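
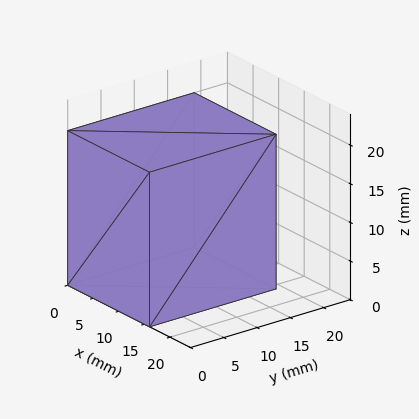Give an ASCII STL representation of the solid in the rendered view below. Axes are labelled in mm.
Reading the render: the shape is a rectangular box, roughly 16 × 19 mm footprint and 20 mm tall (dimensions read to the nearest mm from the axis ticks). For the STL, each face is triangulated and given an outward normal.

solid part
  facet normal 0.0000 0.0000 -1.0000
    outer loop
      vertex 16.0 19.0 0.0
      vertex 16.0 0.0 0.0
      vertex 0.0 0.0 0.0
    endloop
  endfacet
  facet normal 0.0000 0.0000 -1.0000
    outer loop
      vertex 0.0 19.0 0.0
      vertex 16.0 19.0 0.0
      vertex 0.0 0.0 0.0
    endloop
  endfacet
  facet normal 0.0000 0.0000 1.0000
    outer loop
      vertex 0.0 0.0 20.0
      vertex 16.0 0.0 20.0
      vertex 16.0 19.0 20.0
    endloop
  endfacet
  facet normal 0.0000 0.0000 1.0000
    outer loop
      vertex 0.0 0.0 20.0
      vertex 16.0 19.0 20.0
      vertex 0.0 19.0 20.0
    endloop
  endfacet
  facet normal 0.0000 -1.0000 0.0000
    outer loop
      vertex 0.0 0.0 0.0
      vertex 16.0 0.0 0.0
      vertex 16.0 0.0 20.0
    endloop
  endfacet
  facet normal 0.0000 -1.0000 0.0000
    outer loop
      vertex 0.0 0.0 0.0
      vertex 16.0 0.0 20.0
      vertex 0.0 0.0 20.0
    endloop
  endfacet
  facet normal 0.0000 1.0000 0.0000
    outer loop
      vertex 16.0 19.0 20.0
      vertex 16.0 19.0 0.0
      vertex 0.0 19.0 0.0
    endloop
  endfacet
  facet normal 0.0000 1.0000 0.0000
    outer loop
      vertex 0.0 19.0 20.0
      vertex 16.0 19.0 20.0
      vertex 0.0 19.0 0.0
    endloop
  endfacet
  facet normal -1.0000 0.0000 0.0000
    outer loop
      vertex 0.0 19.0 20.0
      vertex 0.0 19.0 0.0
      vertex 0.0 0.0 0.0
    endloop
  endfacet
  facet normal -1.0000 0.0000 0.0000
    outer loop
      vertex 0.0 0.0 20.0
      vertex 0.0 19.0 20.0
      vertex 0.0 0.0 0.0
    endloop
  endfacet
  facet normal 1.0000 0.0000 0.0000
    outer loop
      vertex 16.0 0.0 0.0
      vertex 16.0 19.0 0.0
      vertex 16.0 19.0 20.0
    endloop
  endfacet
  facet normal 1.0000 0.0000 0.0000
    outer loop
      vertex 16.0 0.0 0.0
      vertex 16.0 19.0 20.0
      vertex 16.0 0.0 20.0
    endloop
  endfacet
endsolid part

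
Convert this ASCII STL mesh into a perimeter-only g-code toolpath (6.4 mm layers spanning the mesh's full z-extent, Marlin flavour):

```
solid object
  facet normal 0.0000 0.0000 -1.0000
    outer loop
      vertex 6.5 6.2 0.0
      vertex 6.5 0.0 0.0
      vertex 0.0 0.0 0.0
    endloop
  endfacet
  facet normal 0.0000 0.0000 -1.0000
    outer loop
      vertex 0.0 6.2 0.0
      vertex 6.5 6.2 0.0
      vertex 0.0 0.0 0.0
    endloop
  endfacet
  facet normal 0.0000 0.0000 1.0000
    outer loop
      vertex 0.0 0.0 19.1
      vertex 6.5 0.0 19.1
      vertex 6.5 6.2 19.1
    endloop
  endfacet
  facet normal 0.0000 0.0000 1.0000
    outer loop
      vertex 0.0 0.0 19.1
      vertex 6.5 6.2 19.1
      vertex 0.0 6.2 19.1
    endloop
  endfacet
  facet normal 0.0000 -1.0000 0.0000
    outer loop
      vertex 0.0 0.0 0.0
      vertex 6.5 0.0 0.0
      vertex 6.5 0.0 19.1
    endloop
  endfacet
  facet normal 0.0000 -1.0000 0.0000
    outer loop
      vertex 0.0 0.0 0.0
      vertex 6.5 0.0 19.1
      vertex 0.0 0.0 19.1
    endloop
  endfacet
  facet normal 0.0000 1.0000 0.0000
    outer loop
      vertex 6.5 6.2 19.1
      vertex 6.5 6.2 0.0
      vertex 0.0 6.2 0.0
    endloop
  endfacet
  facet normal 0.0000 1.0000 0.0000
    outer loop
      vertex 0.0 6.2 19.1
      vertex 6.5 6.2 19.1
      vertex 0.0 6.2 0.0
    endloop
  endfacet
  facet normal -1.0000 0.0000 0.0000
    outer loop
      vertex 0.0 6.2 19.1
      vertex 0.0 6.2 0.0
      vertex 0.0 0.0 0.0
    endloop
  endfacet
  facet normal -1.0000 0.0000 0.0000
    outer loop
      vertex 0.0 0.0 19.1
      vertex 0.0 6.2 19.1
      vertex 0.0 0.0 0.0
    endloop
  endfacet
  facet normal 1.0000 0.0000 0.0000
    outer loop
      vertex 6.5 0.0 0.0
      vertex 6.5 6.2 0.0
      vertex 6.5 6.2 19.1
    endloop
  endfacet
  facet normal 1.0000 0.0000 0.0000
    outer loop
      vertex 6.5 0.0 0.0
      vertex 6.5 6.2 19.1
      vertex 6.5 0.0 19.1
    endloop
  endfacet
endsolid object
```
; perimeter-only toolpath
G21 ; units = mm
G90 ; absolute positioning
G28 ; home
; layer 1
G0 Z6.4
G0 X0.0 Y0.0
G1 X6.5 Y0.0
G1 X6.5 Y6.2
G1 X0.0 Y6.2
G1 X0.0 Y0.0
; layer 2
G0 Z12.7
G0 X0.0 Y0.0
G1 X6.5 Y0.0
G1 X6.5 Y6.2
G1 X0.0 Y6.2
G1 X0.0 Y0.0
; layer 3
G0 Z19.1
G0 X0.0 Y0.0
G1 X6.5 Y0.0
G1 X6.5 Y6.2
G1 X0.0 Y6.2
G1 X0.0 Y0.0
M2 ; end

The solid is a rectangular box, roughly 6.5 × 6.2 mm footprint and 19.1 mm tall. Slicing at Δz = 6.4 mm — 3 equal slices spanning the solid's height, so layer i sits at z = i·h/3 — gives 3 non-empty perimeters. Each is a 4-segment closed polygon; G0 lifts to the layer z and rapids to the start vertex, then G1 traces the edges.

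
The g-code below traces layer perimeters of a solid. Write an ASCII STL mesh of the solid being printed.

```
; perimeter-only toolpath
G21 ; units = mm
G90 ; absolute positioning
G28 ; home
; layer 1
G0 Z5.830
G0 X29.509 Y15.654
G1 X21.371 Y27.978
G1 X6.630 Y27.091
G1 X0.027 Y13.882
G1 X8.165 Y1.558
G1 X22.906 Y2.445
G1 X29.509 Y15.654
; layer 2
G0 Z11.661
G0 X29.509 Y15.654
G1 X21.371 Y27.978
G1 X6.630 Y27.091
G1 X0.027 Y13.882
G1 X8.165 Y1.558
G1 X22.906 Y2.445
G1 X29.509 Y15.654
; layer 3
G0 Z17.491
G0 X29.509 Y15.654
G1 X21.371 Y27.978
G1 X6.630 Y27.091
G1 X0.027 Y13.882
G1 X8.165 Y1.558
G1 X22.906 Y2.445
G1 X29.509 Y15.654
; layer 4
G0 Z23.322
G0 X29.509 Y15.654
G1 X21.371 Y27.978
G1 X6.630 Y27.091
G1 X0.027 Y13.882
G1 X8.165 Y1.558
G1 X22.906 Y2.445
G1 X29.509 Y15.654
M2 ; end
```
solid part
  facet normal 0.0000 0.0000 -1.0000
    outer loop
      vertex 6.630 27.091 0.000
      vertex 21.371 27.978 0.000
      vertex 29.509 15.654 0.000
    endloop
  endfacet
  facet normal 0.0000 0.0000 -1.0000
    outer loop
      vertex 0.027 13.882 0.000
      vertex 6.630 27.091 0.000
      vertex 29.509 15.654 0.000
    endloop
  endfacet
  facet normal 0.0000 0.0000 -1.0000
    outer loop
      vertex 8.165 1.558 0.000
      vertex 0.027 13.882 0.000
      vertex 29.509 15.654 0.000
    endloop
  endfacet
  facet normal 0.0000 0.0000 -1.0000
    outer loop
      vertex 22.906 2.445 0.000
      vertex 8.165 1.558 0.000
      vertex 29.509 15.654 0.000
    endloop
  endfacet
  facet normal 0.0000 0.0000 1.0000
    outer loop
      vertex 29.509 15.654 23.322
      vertex 21.371 27.978 23.322
      vertex 6.630 27.091 23.322
    endloop
  endfacet
  facet normal 0.0000 0.0000 1.0000
    outer loop
      vertex 29.509 15.654 23.322
      vertex 6.630 27.091 23.322
      vertex 0.027 13.882 23.322
    endloop
  endfacet
  facet normal 0.0000 0.0000 1.0000
    outer loop
      vertex 29.509 15.654 23.322
      vertex 0.027 13.882 23.322
      vertex 8.165 1.558 23.322
    endloop
  endfacet
  facet normal 0.0000 0.0000 1.0000
    outer loop
      vertex 29.509 15.654 23.322
      vertex 8.165 1.558 23.322
      vertex 22.906 2.445 23.322
    endloop
  endfacet
  facet normal 0.8345 0.5510 0.0000
    outer loop
      vertex 29.509 15.654 0.000
      vertex 21.371 27.978 0.000
      vertex 21.371 27.978 23.322
    endloop
  endfacet
  facet normal 0.8345 0.5510 0.0000
    outer loop
      vertex 29.509 15.654 0.000
      vertex 21.371 27.978 23.322
      vertex 29.509 15.654 23.322
    endloop
  endfacet
  facet normal -0.0601 0.9982 0.0000
    outer loop
      vertex 21.371 27.978 0.000
      vertex 6.630 27.091 0.000
      vertex 6.630 27.091 23.322
    endloop
  endfacet
  facet normal -0.0601 0.9982 0.0000
    outer loop
      vertex 21.371 27.978 0.000
      vertex 6.630 27.091 23.322
      vertex 21.371 27.978 23.322
    endloop
  endfacet
  facet normal -0.8945 0.4471 0.0000
    outer loop
      vertex 6.630 27.091 0.000
      vertex 0.027 13.882 0.000
      vertex 0.027 13.882 23.322
    endloop
  endfacet
  facet normal -0.8945 0.4471 0.0000
    outer loop
      vertex 6.630 27.091 0.000
      vertex 0.027 13.882 23.322
      vertex 6.630 27.091 23.322
    endloop
  endfacet
  facet normal -0.8345 -0.5510 0.0000
    outer loop
      vertex 0.027 13.882 0.000
      vertex 8.165 1.558 0.000
      vertex 8.165 1.558 23.322
    endloop
  endfacet
  facet normal -0.8345 -0.5510 0.0000
    outer loop
      vertex 0.027 13.882 0.000
      vertex 8.165 1.558 23.322
      vertex 0.027 13.882 23.322
    endloop
  endfacet
  facet normal 0.0601 -0.9982 0.0000
    outer loop
      vertex 8.165 1.558 0.000
      vertex 22.906 2.445 0.000
      vertex 22.906 2.445 23.322
    endloop
  endfacet
  facet normal 0.0601 -0.9982 0.0000
    outer loop
      vertex 8.165 1.558 0.000
      vertex 22.906 2.445 23.322
      vertex 8.165 1.558 23.322
    endloop
  endfacet
  facet normal 0.8945 -0.4471 0.0000
    outer loop
      vertex 22.906 2.445 0.000
      vertex 29.509 15.654 0.000
      vertex 29.509 15.654 23.322
    endloop
  endfacet
  facet normal 0.8945 -0.4471 0.0000
    outer loop
      vertex 22.906 2.445 0.000
      vertex 29.509 15.654 23.322
      vertex 22.906 2.445 23.322
    endloop
  endfacet
endsolid part

The G0 Z moves step by Δz≈5.830 mm. Every layer's G1 loop is the same polygon, so the solid is a straight extrusion of it from z=0 to z≈23.3. Closing with flat bottom and top caps and triangulating gives 20 facets — a regular 6-sided prism (a cylinder approximated with 6 flat sides), circumscribed radius ≈ 14.8 mm, height ≈ 23.3 mm.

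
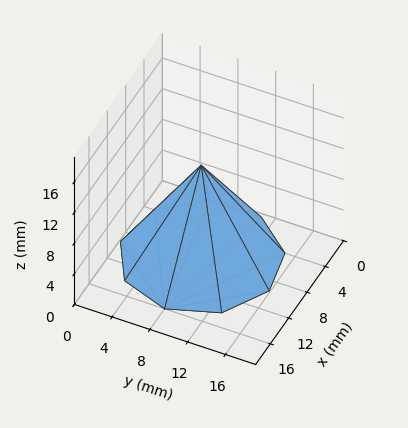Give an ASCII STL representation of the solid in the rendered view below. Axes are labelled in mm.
Reading the render: the shape is a regular 9-sided pyramid, base circumscribed radius ≈ 8 mm, apex at z ≈ 12 mm (dimensions read to the nearest mm from the axis ticks). For the STL, each face is triangulated and given an outward normal.

solid part
  facet normal 0.0000 0.0000 -1.0000
    outer loop
      vertex 9.389 15.878 0.000
      vertex 14.128 13.142 0.000
      vertex 16.000 8.000 0.000
    endloop
  endfacet
  facet normal 0.0000 0.0000 -1.0000
    outer loop
      vertex 4.000 14.928 0.000
      vertex 9.389 15.878 0.000
      vertex 16.000 8.000 0.000
    endloop
  endfacet
  facet normal 0.0000 0.0000 -1.0000
    outer loop
      vertex 0.482 10.736 0.000
      vertex 4.000 14.928 0.000
      vertex 16.000 8.000 0.000
    endloop
  endfacet
  facet normal 0.0000 0.0000 -1.0000
    outer loop
      vertex 0.482 5.264 0.000
      vertex 0.482 10.736 0.000
      vertex 16.000 8.000 0.000
    endloop
  endfacet
  facet normal 0.0000 0.0000 -1.0000
    outer loop
      vertex 4.000 1.072 0.000
      vertex 0.482 5.264 0.000
      vertex 16.000 8.000 0.000
    endloop
  endfacet
  facet normal 0.0000 0.0000 -1.0000
    outer loop
      vertex 9.389 0.122 0.000
      vertex 4.000 1.072 0.000
      vertex 16.000 8.000 0.000
    endloop
  endfacet
  facet normal 0.0000 0.0000 -1.0000
    outer loop
      vertex 14.128 2.858 0.000
      vertex 9.389 0.122 0.000
      vertex 16.000 8.000 0.000
    endloop
  endfacet
  facet normal 0.7963 0.2899 0.5309
    outer loop
      vertex 16.000 8.000 0.000
      vertex 14.128 13.142 0.000
      vertex 8.000 8.000 12.000
    endloop
  endfacet
  facet normal 0.4237 0.7339 0.5309
    outer loop
      vertex 14.128 13.142 0.000
      vertex 9.389 15.878 0.000
      vertex 8.000 8.000 12.000
    endloop
  endfacet
  facet normal -0.1471 0.8346 0.5309
    outer loop
      vertex 9.389 15.878 0.000
      vertex 4.000 14.928 0.000
      vertex 8.000 8.000 12.000
    endloop
  endfacet
  facet normal -0.6491 0.5448 0.5309
    outer loop
      vertex 4.000 14.928 0.000
      vertex 0.482 10.736 0.000
      vertex 8.000 8.000 12.000
    endloop
  endfacet
  facet normal -0.8474 0.0000 0.5309
    outer loop
      vertex 0.482 10.736 0.000
      vertex 0.482 5.264 0.000
      vertex 8.000 8.000 12.000
    endloop
  endfacet
  facet normal -0.6491 -0.5448 0.5309
    outer loop
      vertex 0.482 5.264 0.000
      vertex 4.000 1.072 0.000
      vertex 8.000 8.000 12.000
    endloop
  endfacet
  facet normal -0.1471 -0.8346 0.5309
    outer loop
      vertex 4.000 1.072 0.000
      vertex 9.389 0.122 0.000
      vertex 8.000 8.000 12.000
    endloop
  endfacet
  facet normal 0.4237 -0.7339 0.5309
    outer loop
      vertex 9.389 0.122 0.000
      vertex 14.128 2.858 0.000
      vertex 8.000 8.000 12.000
    endloop
  endfacet
  facet normal 0.7963 -0.2899 0.5309
    outer loop
      vertex 14.128 2.858 0.000
      vertex 16.000 8.000 0.000
      vertex 8.000 8.000 12.000
    endloop
  endfacet
endsolid part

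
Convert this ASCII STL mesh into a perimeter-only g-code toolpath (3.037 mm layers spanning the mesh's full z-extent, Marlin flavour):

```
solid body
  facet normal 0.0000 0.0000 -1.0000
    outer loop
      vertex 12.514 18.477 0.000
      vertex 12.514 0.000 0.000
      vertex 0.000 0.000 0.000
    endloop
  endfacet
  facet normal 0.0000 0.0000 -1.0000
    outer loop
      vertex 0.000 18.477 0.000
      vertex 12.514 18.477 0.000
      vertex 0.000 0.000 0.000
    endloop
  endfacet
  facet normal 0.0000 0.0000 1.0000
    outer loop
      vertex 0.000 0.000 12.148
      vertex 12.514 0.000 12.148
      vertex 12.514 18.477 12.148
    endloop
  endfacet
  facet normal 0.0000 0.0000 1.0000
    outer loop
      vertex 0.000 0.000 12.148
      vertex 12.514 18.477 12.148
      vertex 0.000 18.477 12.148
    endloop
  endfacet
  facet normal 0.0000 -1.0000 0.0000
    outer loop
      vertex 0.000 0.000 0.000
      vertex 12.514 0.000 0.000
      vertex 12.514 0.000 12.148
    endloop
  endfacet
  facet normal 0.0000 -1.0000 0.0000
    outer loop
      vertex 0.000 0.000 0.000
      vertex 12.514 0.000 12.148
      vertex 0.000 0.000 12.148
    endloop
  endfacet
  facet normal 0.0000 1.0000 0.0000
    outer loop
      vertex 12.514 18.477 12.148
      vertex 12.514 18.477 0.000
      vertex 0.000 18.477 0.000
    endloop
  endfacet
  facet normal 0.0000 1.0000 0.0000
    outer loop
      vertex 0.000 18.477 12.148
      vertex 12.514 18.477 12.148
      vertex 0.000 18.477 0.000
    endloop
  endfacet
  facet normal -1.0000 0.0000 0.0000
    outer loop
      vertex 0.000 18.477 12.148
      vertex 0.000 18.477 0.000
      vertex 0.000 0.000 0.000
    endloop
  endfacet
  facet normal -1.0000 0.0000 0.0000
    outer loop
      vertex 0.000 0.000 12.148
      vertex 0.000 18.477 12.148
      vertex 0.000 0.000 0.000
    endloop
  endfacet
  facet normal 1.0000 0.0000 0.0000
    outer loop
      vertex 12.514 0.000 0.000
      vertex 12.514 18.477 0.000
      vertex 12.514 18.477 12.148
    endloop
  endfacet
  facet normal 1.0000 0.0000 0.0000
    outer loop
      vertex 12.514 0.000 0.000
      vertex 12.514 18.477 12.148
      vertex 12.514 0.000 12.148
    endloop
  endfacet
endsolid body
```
; perimeter-only toolpath
G21 ; units = mm
G90 ; absolute positioning
G28 ; home
; layer 1
G0 Z3.037
G0 X0.000 Y0.000
G1 X12.514 Y0.000
G1 X12.514 Y18.477
G1 X0.000 Y18.477
G1 X0.000 Y0.000
; layer 2
G0 Z6.074
G0 X0.000 Y0.000
G1 X12.514 Y0.000
G1 X12.514 Y18.477
G1 X0.000 Y18.477
G1 X0.000 Y0.000
; layer 3
G0 Z9.111
G0 X0.000 Y0.000
G1 X12.514 Y0.000
G1 X12.514 Y18.477
G1 X0.000 Y18.477
G1 X0.000 Y0.000
; layer 4
G0 Z12.148
G0 X0.000 Y0.000
G1 X12.514 Y0.000
G1 X12.514 Y18.477
G1 X0.000 Y18.477
G1 X0.000 Y0.000
M2 ; end

The solid is a rectangular box, roughly 12.5 × 18.5 mm footprint and 12.1 mm tall. Slicing at Δz = 3.037 mm — 4 equal slices spanning the solid's height, so layer i sits at z = i·h/4 — gives 4 non-empty perimeters. Each is a 4-segment closed polygon; G0 lifts to the layer z and rapids to the start vertex, then G1 traces the edges.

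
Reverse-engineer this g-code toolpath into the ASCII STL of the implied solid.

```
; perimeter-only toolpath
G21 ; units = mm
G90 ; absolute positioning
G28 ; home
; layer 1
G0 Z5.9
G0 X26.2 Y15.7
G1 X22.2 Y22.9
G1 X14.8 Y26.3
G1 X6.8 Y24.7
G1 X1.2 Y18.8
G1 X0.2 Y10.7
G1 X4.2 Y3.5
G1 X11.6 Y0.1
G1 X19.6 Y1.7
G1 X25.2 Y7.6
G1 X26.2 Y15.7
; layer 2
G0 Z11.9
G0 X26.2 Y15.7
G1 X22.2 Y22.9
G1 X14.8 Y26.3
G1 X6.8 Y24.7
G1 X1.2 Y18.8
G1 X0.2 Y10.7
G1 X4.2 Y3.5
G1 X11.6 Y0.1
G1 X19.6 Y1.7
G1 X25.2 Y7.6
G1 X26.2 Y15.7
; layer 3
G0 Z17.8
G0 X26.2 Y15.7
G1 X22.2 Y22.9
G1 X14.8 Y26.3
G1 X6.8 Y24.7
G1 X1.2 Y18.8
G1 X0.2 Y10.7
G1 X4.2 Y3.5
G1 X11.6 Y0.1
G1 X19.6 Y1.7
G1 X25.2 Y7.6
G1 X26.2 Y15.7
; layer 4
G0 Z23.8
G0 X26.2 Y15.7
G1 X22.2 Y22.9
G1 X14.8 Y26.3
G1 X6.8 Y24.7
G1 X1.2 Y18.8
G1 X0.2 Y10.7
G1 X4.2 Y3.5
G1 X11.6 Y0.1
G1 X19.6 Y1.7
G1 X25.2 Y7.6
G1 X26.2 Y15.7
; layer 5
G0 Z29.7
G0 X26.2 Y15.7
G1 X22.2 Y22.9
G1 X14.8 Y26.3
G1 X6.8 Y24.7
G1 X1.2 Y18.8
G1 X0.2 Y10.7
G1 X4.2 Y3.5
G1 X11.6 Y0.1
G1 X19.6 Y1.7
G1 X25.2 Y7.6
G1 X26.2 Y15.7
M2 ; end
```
solid part
  facet normal 0.0000 0.0000 -1.0000
    outer loop
      vertex 14.8 26.3 0.0
      vertex 22.2 22.9 0.0
      vertex 26.2 15.7 0.0
    endloop
  endfacet
  facet normal 0.0000 0.0000 -1.0000
    outer loop
      vertex 6.8 24.7 0.0
      vertex 14.8 26.3 0.0
      vertex 26.2 15.7 0.0
    endloop
  endfacet
  facet normal 0.0000 0.0000 -1.0000
    outer loop
      vertex 1.2 18.8 0.0
      vertex 6.8 24.7 0.0
      vertex 26.2 15.7 0.0
    endloop
  endfacet
  facet normal 0.0000 0.0000 -1.0000
    outer loop
      vertex 0.2 10.7 0.0
      vertex 1.2 18.8 0.0
      vertex 26.2 15.7 0.0
    endloop
  endfacet
  facet normal 0.0000 0.0000 -1.0000
    outer loop
      vertex 4.2 3.5 0.0
      vertex 0.2 10.7 0.0
      vertex 26.2 15.7 0.0
    endloop
  endfacet
  facet normal 0.0000 0.0000 -1.0000
    outer loop
      vertex 11.6 0.1 0.0
      vertex 4.2 3.5 0.0
      vertex 26.2 15.7 0.0
    endloop
  endfacet
  facet normal 0.0000 0.0000 -1.0000
    outer loop
      vertex 19.6 1.7 0.0
      vertex 11.6 0.1 0.0
      vertex 26.2 15.7 0.0
    endloop
  endfacet
  facet normal 0.0000 0.0000 -1.0000
    outer loop
      vertex 25.2 7.6 0.0
      vertex 19.6 1.7 0.0
      vertex 26.2 15.7 0.0
    endloop
  endfacet
  facet normal 0.0000 0.0000 1.0000
    outer loop
      vertex 26.2 15.7 29.7
      vertex 22.2 22.9 29.7
      vertex 14.8 26.3 29.7
    endloop
  endfacet
  facet normal 0.0000 0.0000 1.0000
    outer loop
      vertex 26.2 15.7 29.7
      vertex 14.8 26.3 29.7
      vertex 6.8 24.7 29.7
    endloop
  endfacet
  facet normal 0.0000 0.0000 1.0000
    outer loop
      vertex 26.2 15.7 29.7
      vertex 6.8 24.7 29.7
      vertex 1.2 18.8 29.7
    endloop
  endfacet
  facet normal 0.0000 0.0000 1.0000
    outer loop
      vertex 26.2 15.7 29.7
      vertex 1.2 18.8 29.7
      vertex 0.2 10.7 29.7
    endloop
  endfacet
  facet normal 0.0000 0.0000 1.0000
    outer loop
      vertex 26.2 15.7 29.7
      vertex 0.2 10.7 29.7
      vertex 4.2 3.5 29.7
    endloop
  endfacet
  facet normal 0.0000 0.0000 1.0000
    outer loop
      vertex 26.2 15.7 29.7
      vertex 4.2 3.5 29.7
      vertex 11.6 0.1 29.7
    endloop
  endfacet
  facet normal 0.0000 0.0000 1.0000
    outer loop
      vertex 26.2 15.7 29.7
      vertex 11.6 0.1 29.7
      vertex 19.6 1.7 29.7
    endloop
  endfacet
  facet normal 0.0000 0.0000 1.0000
    outer loop
      vertex 26.2 15.7 29.7
      vertex 19.6 1.7 29.7
      vertex 25.2 7.6 29.7
    endloop
  endfacet
  facet normal 0.8742 0.4856 0.0000
    outer loop
      vertex 26.2 15.7 0.0
      vertex 22.2 22.9 0.0
      vertex 22.2 22.9 29.7
    endloop
  endfacet
  facet normal 0.8742 0.4856 0.0000
    outer loop
      vertex 26.2 15.7 0.0
      vertex 22.2 22.9 29.7
      vertex 26.2 15.7 29.7
    endloop
  endfacet
  facet normal 0.4175 0.9087 0.0000
    outer loop
      vertex 22.2 22.9 0.0
      vertex 14.8 26.3 0.0
      vertex 14.8 26.3 29.7
    endloop
  endfacet
  facet normal 0.4175 0.9087 0.0000
    outer loop
      vertex 22.2 22.9 0.0
      vertex 14.8 26.3 29.7
      vertex 22.2 22.9 29.7
    endloop
  endfacet
  facet normal -0.1961 0.9806 0.0000
    outer loop
      vertex 14.8 26.3 0.0
      vertex 6.8 24.7 0.0
      vertex 6.8 24.7 29.7
    endloop
  endfacet
  facet normal -0.1961 0.9806 0.0000
    outer loop
      vertex 14.8 26.3 0.0
      vertex 6.8 24.7 29.7
      vertex 14.8 26.3 29.7
    endloop
  endfacet
  facet normal -0.7253 0.6884 0.0000
    outer loop
      vertex 6.8 24.7 0.0
      vertex 1.2 18.8 0.0
      vertex 1.2 18.8 29.7
    endloop
  endfacet
  facet normal -0.7253 0.6884 0.0000
    outer loop
      vertex 6.8 24.7 0.0
      vertex 1.2 18.8 29.7
      vertex 6.8 24.7 29.7
    endloop
  endfacet
  facet normal -0.9925 0.1225 0.0000
    outer loop
      vertex 1.2 18.8 0.0
      vertex 0.2 10.7 0.0
      vertex 0.2 10.7 29.7
    endloop
  endfacet
  facet normal -0.9925 0.1225 0.0000
    outer loop
      vertex 1.2 18.8 0.0
      vertex 0.2 10.7 29.7
      vertex 1.2 18.8 29.7
    endloop
  endfacet
  facet normal -0.8742 -0.4856 0.0000
    outer loop
      vertex 0.2 10.7 0.0
      vertex 4.2 3.5 0.0
      vertex 4.2 3.5 29.7
    endloop
  endfacet
  facet normal -0.8742 -0.4856 0.0000
    outer loop
      vertex 0.2 10.7 0.0
      vertex 4.2 3.5 29.7
      vertex 0.2 10.7 29.7
    endloop
  endfacet
  facet normal -0.4175 -0.9087 0.0000
    outer loop
      vertex 4.2 3.5 0.0
      vertex 11.6 0.1 0.0
      vertex 11.6 0.1 29.7
    endloop
  endfacet
  facet normal -0.4175 -0.9087 0.0000
    outer loop
      vertex 4.2 3.5 0.0
      vertex 11.6 0.1 29.7
      vertex 4.2 3.5 29.7
    endloop
  endfacet
  facet normal 0.1961 -0.9806 0.0000
    outer loop
      vertex 11.6 0.1 0.0
      vertex 19.6 1.7 0.0
      vertex 19.6 1.7 29.7
    endloop
  endfacet
  facet normal 0.1961 -0.9806 0.0000
    outer loop
      vertex 11.6 0.1 0.0
      vertex 19.6 1.7 29.7
      vertex 11.6 0.1 29.7
    endloop
  endfacet
  facet normal 0.7253 -0.6884 0.0000
    outer loop
      vertex 19.6 1.7 0.0
      vertex 25.2 7.6 0.0
      vertex 25.2 7.6 29.7
    endloop
  endfacet
  facet normal 0.7253 -0.6884 0.0000
    outer loop
      vertex 19.6 1.7 0.0
      vertex 25.2 7.6 29.7
      vertex 19.6 1.7 29.7
    endloop
  endfacet
  facet normal 0.9925 -0.1225 0.0000
    outer loop
      vertex 25.2 7.6 0.0
      vertex 26.2 15.7 0.0
      vertex 26.2 15.7 29.7
    endloop
  endfacet
  facet normal 0.9925 -0.1225 0.0000
    outer loop
      vertex 25.2 7.6 0.0
      vertex 26.2 15.7 29.7
      vertex 25.2 7.6 29.7
    endloop
  endfacet
endsolid part

The G0 Z moves step by Δz≈5.9 mm. Every layer's G1 loop is the same polygon, so the solid is a straight extrusion of it from z=0 to z≈29.7. Closing with flat bottom and top caps and triangulating gives 36 facets — a regular 10-sided prism (a cylinder approximated with 10 flat sides), circumscribed radius ≈ 13.2 mm, height ≈ 29.7 mm.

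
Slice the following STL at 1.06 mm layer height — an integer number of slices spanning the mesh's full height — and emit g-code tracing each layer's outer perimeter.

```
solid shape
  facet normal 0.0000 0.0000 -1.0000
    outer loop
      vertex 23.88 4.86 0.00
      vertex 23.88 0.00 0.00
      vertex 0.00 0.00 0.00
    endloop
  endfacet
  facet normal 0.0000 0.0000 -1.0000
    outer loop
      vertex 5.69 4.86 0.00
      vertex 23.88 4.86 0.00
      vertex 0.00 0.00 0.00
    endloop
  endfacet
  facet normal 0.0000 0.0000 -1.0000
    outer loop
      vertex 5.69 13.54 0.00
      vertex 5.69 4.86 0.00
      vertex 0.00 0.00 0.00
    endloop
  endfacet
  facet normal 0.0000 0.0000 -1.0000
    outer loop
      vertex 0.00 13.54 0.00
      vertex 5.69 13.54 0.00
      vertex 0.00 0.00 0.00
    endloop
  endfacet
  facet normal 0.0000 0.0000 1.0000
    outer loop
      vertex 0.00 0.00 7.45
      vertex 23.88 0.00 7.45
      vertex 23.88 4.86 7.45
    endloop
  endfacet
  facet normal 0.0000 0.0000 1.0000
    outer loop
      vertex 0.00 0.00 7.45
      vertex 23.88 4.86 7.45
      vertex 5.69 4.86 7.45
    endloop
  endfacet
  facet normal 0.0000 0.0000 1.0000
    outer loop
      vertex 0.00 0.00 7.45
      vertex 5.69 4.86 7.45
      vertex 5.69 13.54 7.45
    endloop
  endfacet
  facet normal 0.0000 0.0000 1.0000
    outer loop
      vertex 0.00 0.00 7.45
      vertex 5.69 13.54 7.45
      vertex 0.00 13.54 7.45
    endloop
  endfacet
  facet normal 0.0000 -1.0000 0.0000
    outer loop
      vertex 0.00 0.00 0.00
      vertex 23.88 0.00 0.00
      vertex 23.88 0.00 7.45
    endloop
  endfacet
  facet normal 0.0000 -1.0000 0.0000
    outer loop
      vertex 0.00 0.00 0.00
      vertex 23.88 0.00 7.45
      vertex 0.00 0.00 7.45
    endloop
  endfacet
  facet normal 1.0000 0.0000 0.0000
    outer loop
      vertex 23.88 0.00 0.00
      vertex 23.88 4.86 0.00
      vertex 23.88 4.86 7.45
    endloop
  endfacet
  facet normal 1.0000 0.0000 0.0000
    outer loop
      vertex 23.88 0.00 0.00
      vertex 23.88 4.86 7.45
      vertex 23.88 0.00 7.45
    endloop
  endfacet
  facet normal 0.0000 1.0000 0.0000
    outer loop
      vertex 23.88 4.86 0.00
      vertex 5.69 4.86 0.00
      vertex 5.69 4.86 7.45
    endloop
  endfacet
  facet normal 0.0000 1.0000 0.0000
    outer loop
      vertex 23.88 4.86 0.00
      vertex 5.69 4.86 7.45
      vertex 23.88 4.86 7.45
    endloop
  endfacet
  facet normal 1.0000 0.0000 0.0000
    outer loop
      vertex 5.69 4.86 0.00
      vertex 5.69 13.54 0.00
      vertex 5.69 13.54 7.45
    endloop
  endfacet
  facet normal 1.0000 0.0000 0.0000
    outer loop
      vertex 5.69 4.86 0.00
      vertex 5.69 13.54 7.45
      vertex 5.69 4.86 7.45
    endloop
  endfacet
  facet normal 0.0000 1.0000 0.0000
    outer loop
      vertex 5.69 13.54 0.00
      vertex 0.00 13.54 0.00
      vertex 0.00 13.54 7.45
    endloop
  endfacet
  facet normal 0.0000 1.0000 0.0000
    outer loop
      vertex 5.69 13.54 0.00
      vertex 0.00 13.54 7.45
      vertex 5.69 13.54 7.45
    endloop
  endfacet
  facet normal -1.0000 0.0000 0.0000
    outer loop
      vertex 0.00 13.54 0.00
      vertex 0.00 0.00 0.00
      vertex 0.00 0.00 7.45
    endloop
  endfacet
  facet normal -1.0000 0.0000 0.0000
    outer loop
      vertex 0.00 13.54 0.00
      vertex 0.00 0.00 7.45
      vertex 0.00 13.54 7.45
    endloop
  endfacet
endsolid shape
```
; perimeter-only toolpath
G21 ; units = mm
G90 ; absolute positioning
G28 ; home
; layer 1
G0 Z1.06
G0 X0.00 Y0.00
G1 X23.88 Y0.00
G1 X23.88 Y4.86
G1 X5.69 Y4.86
G1 X5.69 Y13.54
G1 X0.00 Y13.54
G1 X0.00 Y0.00
; layer 2
G0 Z2.13
G0 X0.00 Y0.00
G1 X23.88 Y0.00
G1 X23.88 Y4.86
G1 X5.69 Y4.86
G1 X5.69 Y13.54
G1 X0.00 Y13.54
G1 X0.00 Y0.00
; layer 3
G0 Z3.19
G0 X0.00 Y0.00
G1 X23.88 Y0.00
G1 X23.88 Y4.86
G1 X5.69 Y4.86
G1 X5.69 Y13.54
G1 X0.00 Y13.54
G1 X0.00 Y0.00
; layer 4
G0 Z4.26
G0 X0.00 Y0.00
G1 X23.88 Y0.00
G1 X23.88 Y4.86
G1 X5.69 Y4.86
G1 X5.69 Y13.54
G1 X0.00 Y13.54
G1 X0.00 Y0.00
; layer 5
G0 Z5.32
G0 X0.00 Y0.00
G1 X23.88 Y0.00
G1 X23.88 Y4.86
G1 X5.69 Y4.86
G1 X5.69 Y13.54
G1 X0.00 Y13.54
G1 X0.00 Y0.00
; layer 6
G0 Z6.39
G0 X0.00 Y0.00
G1 X23.88 Y0.00
G1 X23.88 Y4.86
G1 X5.69 Y4.86
G1 X5.69 Y13.54
G1 X0.00 Y13.54
G1 X0.00 Y0.00
; layer 7
G0 Z7.45
G0 X0.00 Y0.00
G1 X23.88 Y0.00
G1 X23.88 Y4.86
G1 X5.69 Y4.86
G1 X5.69 Y13.54
G1 X0.00 Y13.54
G1 X0.00 Y0.00
M2 ; end

The solid is an L-shaped prism: outer 23.9 × 13.5 mm, arm thicknesses ≈ 4.86 mm (horizontal) and 5.69 mm (vertical), extruded 7.45 mm in z. Slicing at Δz = 1.06 mm — 7 equal slices spanning the solid's height, so layer i sits at z = i·h/7 — gives 7 non-empty perimeters. Each is a 6-segment closed polygon; G0 lifts to the layer z and rapids to the start vertex, then G1 traces the edges.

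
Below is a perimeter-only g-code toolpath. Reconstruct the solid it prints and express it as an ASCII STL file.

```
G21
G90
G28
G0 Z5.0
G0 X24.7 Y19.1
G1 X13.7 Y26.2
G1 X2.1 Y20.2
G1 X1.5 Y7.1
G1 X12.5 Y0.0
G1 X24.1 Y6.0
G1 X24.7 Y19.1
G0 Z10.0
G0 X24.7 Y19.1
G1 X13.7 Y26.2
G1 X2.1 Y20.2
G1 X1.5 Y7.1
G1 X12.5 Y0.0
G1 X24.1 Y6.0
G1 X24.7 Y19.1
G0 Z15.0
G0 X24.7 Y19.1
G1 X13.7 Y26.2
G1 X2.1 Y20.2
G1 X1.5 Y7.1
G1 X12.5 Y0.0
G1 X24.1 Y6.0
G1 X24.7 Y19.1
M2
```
solid part
  facet normal 0.0000 0.0000 -1.0000
    outer loop
      vertex 2.1 20.2 0.0
      vertex 13.7 26.2 0.0
      vertex 24.7 19.1 0.0
    endloop
  endfacet
  facet normal 0.0000 0.0000 -1.0000
    outer loop
      vertex 1.5 7.1 0.0
      vertex 2.1 20.2 0.0
      vertex 24.7 19.1 0.0
    endloop
  endfacet
  facet normal 0.0000 0.0000 -1.0000
    outer loop
      vertex 12.5 0.0 0.0
      vertex 1.5 7.1 0.0
      vertex 24.7 19.1 0.0
    endloop
  endfacet
  facet normal 0.0000 0.0000 -1.0000
    outer loop
      vertex 24.1 6.0 0.0
      vertex 12.5 0.0 0.0
      vertex 24.7 19.1 0.0
    endloop
  endfacet
  facet normal 0.0000 0.0000 1.0000
    outer loop
      vertex 24.7 19.1 15.0
      vertex 13.7 26.2 15.0
      vertex 2.1 20.2 15.0
    endloop
  endfacet
  facet normal 0.0000 0.0000 1.0000
    outer loop
      vertex 24.7 19.1 15.0
      vertex 2.1 20.2 15.0
      vertex 1.5 7.1 15.0
    endloop
  endfacet
  facet normal 0.0000 0.0000 1.0000
    outer loop
      vertex 24.7 19.1 15.0
      vertex 1.5 7.1 15.0
      vertex 12.5 0.0 15.0
    endloop
  endfacet
  facet normal 0.0000 0.0000 1.0000
    outer loop
      vertex 24.7 19.1 15.0
      vertex 12.5 0.0 15.0
      vertex 24.1 6.0 15.0
    endloop
  endfacet
  facet normal 0.5423 0.8402 0.0000
    outer loop
      vertex 24.7 19.1 0.0
      vertex 13.7 26.2 0.0
      vertex 13.7 26.2 15.0
    endloop
  endfacet
  facet normal 0.5423 0.8402 0.0000
    outer loop
      vertex 24.7 19.1 0.0
      vertex 13.7 26.2 15.0
      vertex 24.7 19.1 15.0
    endloop
  endfacet
  facet normal -0.4594 0.8882 0.0000
    outer loop
      vertex 13.7 26.2 0.0
      vertex 2.1 20.2 0.0
      vertex 2.1 20.2 15.0
    endloop
  endfacet
  facet normal -0.4594 0.8882 0.0000
    outer loop
      vertex 13.7 26.2 0.0
      vertex 2.1 20.2 15.0
      vertex 13.7 26.2 15.0
    endloop
  endfacet
  facet normal -0.9990 0.0458 0.0000
    outer loop
      vertex 2.1 20.2 0.0
      vertex 1.5 7.1 0.0
      vertex 1.5 7.1 15.0
    endloop
  endfacet
  facet normal -0.9990 0.0458 0.0000
    outer loop
      vertex 2.1 20.2 0.0
      vertex 1.5 7.1 15.0
      vertex 2.1 20.2 15.0
    endloop
  endfacet
  facet normal -0.5423 -0.8402 0.0000
    outer loop
      vertex 1.5 7.1 0.0
      vertex 12.5 0.0 0.0
      vertex 12.5 0.0 15.0
    endloop
  endfacet
  facet normal -0.5423 -0.8402 0.0000
    outer loop
      vertex 1.5 7.1 0.0
      vertex 12.5 0.0 15.0
      vertex 1.5 7.1 15.0
    endloop
  endfacet
  facet normal 0.4594 -0.8882 0.0000
    outer loop
      vertex 12.5 0.0 0.0
      vertex 24.1 6.0 0.0
      vertex 24.1 6.0 15.0
    endloop
  endfacet
  facet normal 0.4594 -0.8882 0.0000
    outer loop
      vertex 12.5 0.0 0.0
      vertex 24.1 6.0 15.0
      vertex 12.5 0.0 15.0
    endloop
  endfacet
  facet normal 0.9990 -0.0458 0.0000
    outer loop
      vertex 24.1 6.0 0.0
      vertex 24.7 19.1 0.0
      vertex 24.7 19.1 15.0
    endloop
  endfacet
  facet normal 0.9990 -0.0458 0.0000
    outer loop
      vertex 24.1 6.0 0.0
      vertex 24.7 19.1 15.0
      vertex 24.1 6.0 15.0
    endloop
  endfacet
endsolid part

The G0 Z moves step by Δz≈5.0 mm. Every layer's G1 loop is the same polygon, so the solid is a straight extrusion of it from z=0 to z≈15. Closing with flat bottom and top caps and triangulating gives 20 facets — a regular 6-sided prism (a cylinder approximated with 6 flat sides), circumscribed radius ≈ 13.1 mm, height ≈ 15 mm.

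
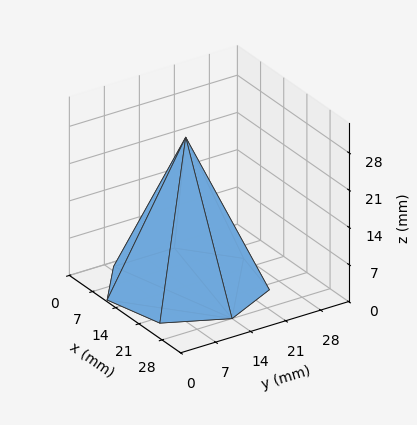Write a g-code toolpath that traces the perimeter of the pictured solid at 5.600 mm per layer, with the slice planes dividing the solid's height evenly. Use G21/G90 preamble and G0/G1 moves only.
Reading the render: the shape is a regular 7-sided pyramid, base circumscribed radius ≈ 14 mm, apex at z ≈ 28 mm (dimensions read to the nearest mm from the axis ticks). For the g-code, the solid's height is divided into equal slices at the stated Δz and each level perimeter traced with G1 moves after a G0 lift.

; perimeter-only toolpath
G21 ; units = mm
G90 ; absolute positioning
G28 ; home
; layer 1
G0 Z5.600
G0 X25.200 Y14.000
G1 X20.983 Y22.757
G1 X11.508 Y24.919
G1 X3.909 Y18.859
G1 X3.909 Y9.141
G1 X11.508 Y3.081
G1 X20.983 Y5.243
G1 X25.200 Y14.000
; layer 2
G0 Z11.200
G0 X22.400 Y14.000
G1 X19.237 Y20.568
G1 X12.131 Y22.189
G1 X6.432 Y17.644
G1 X6.432 Y10.356
G1 X12.131 Y5.811
G1 X19.237 Y7.432
G1 X22.400 Y14.000
; layer 3
G0 Z16.800
G0 X19.600 Y14.000
G1 X17.492 Y18.378
G1 X12.754 Y19.460
G1 X8.954 Y16.430
G1 X8.954 Y11.570
G1 X12.754 Y8.540
G1 X17.492 Y9.622
G1 X19.600 Y14.000
; layer 4
G0 Z22.400
G0 X16.800 Y14.000
G1 X15.746 Y16.189
G1 X13.377 Y16.730
G1 X11.477 Y15.215
G1 X11.477 Y12.785
G1 X13.377 Y11.270
G1 X15.746 Y11.811
G1 X16.800 Y14.000
M2 ; end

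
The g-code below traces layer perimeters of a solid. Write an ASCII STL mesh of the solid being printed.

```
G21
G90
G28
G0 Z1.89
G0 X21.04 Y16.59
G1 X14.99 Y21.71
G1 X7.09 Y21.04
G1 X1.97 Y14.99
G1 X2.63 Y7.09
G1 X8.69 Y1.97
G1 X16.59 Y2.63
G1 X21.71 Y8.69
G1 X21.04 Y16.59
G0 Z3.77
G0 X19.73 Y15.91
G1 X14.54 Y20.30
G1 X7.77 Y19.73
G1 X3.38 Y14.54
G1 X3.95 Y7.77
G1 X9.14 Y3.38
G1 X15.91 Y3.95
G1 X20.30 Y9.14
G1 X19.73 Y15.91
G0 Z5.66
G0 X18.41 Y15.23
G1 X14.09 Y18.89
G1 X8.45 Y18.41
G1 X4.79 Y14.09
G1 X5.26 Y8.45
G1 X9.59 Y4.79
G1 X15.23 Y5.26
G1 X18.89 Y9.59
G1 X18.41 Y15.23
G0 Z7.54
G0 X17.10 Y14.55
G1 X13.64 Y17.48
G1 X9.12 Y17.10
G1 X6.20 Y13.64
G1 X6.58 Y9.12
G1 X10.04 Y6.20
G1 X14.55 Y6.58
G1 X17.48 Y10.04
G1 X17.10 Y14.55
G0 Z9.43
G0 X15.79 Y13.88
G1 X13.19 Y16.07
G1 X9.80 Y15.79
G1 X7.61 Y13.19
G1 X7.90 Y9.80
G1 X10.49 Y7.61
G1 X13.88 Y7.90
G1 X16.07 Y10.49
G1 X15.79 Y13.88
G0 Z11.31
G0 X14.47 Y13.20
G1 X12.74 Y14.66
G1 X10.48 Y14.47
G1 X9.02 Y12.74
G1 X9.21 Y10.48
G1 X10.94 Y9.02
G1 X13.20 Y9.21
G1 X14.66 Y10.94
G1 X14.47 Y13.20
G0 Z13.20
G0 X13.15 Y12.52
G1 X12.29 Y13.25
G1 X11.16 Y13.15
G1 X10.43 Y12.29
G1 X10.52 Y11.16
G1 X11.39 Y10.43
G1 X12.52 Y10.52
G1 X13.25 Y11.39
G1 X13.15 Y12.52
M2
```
solid part
  facet normal 0.0000 0.0000 -1.0000
    outer loop
      vertex 6.41 22.36 0.00
      vertex 15.44 23.12 0.00
      vertex 22.36 17.27 0.00
    endloop
  endfacet
  facet normal 0.0000 0.0000 -1.0000
    outer loop
      vertex 0.56 15.44 0.00
      vertex 6.41 22.36 0.00
      vertex 22.36 17.27 0.00
    endloop
  endfacet
  facet normal 0.0000 0.0000 -1.0000
    outer loop
      vertex 1.32 6.41 0.00
      vertex 0.56 15.44 0.00
      vertex 22.36 17.27 0.00
    endloop
  endfacet
  facet normal 0.0000 0.0000 -1.0000
    outer loop
      vertex 8.24 0.56 0.00
      vertex 1.32 6.41 0.00
      vertex 22.36 17.27 0.00
    endloop
  endfacet
  facet normal 0.0000 0.0000 -1.0000
    outer loop
      vertex 17.27 1.32 0.00
      vertex 8.24 0.56 0.00
      vertex 22.36 17.27 0.00
    endloop
  endfacet
  facet normal 0.0000 0.0000 -1.0000
    outer loop
      vertex 23.12 8.24 0.00
      vertex 17.27 1.32 0.00
      vertex 22.36 17.27 0.00
    endloop
  endfacet
  facet normal 0.5226 0.6182 0.5872
    outer loop
      vertex 22.36 17.27 0.00
      vertex 15.44 23.12 0.00
      vertex 11.84 11.84 15.08
    endloop
  endfacet
  facet normal -0.0679 0.8066 0.5872
    outer loop
      vertex 15.44 23.12 0.00
      vertex 6.41 22.36 0.00
      vertex 11.84 11.84 15.08
    endloop
  endfacet
  facet normal -0.6182 0.5226 0.5872
    outer loop
      vertex 6.41 22.36 0.00
      vertex 0.56 15.44 0.00
      vertex 11.84 11.84 15.08
    endloop
  endfacet
  facet normal -0.8066 -0.0679 0.5872
    outer loop
      vertex 0.56 15.44 0.00
      vertex 1.32 6.41 0.00
      vertex 11.84 11.84 15.08
    endloop
  endfacet
  facet normal -0.5226 -0.6182 0.5872
    outer loop
      vertex 1.32 6.41 0.00
      vertex 8.24 0.56 0.00
      vertex 11.84 11.84 15.08
    endloop
  endfacet
  facet normal 0.0679 -0.8066 0.5872
    outer loop
      vertex 8.24 0.56 0.00
      vertex 17.27 1.32 0.00
      vertex 11.84 11.84 15.08
    endloop
  endfacet
  facet normal 0.6182 -0.5226 0.5872
    outer loop
      vertex 17.27 1.32 0.00
      vertex 23.12 8.24 0.00
      vertex 11.84 11.84 15.08
    endloop
  endfacet
  facet normal 0.8066 0.0679 0.5872
    outer loop
      vertex 23.12 8.24 0.00
      vertex 22.36 17.27 0.00
      vertex 11.84 11.84 15.08
    endloop
  endfacet
endsolid part

The G0 Z moves step by Δz≈1.89 mm. The G1 loops shrink linearly with z, so the solid tapers from its base footprint up to z≈15.1. Closing with a flat bottom cap and the tapered top and triangulating gives 14 facets — a regular 8-sided pyramid, base circumscribed radius ≈ 11.8 mm, apex at z ≈ 15.1 mm.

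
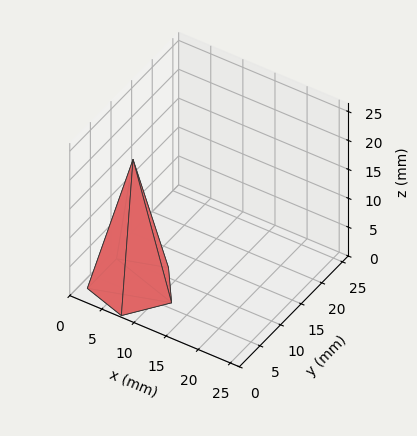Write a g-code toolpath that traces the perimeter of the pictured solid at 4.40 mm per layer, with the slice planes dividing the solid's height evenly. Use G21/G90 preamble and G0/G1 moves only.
Reading the render: the shape is a regular 5-sided pyramid, base circumscribed radius ≈ 6 mm, apex at z ≈ 22 mm (dimensions read to the nearest mm from the axis ticks). For the g-code, the solid's height is divided into equal slices at the stated Δz and each level perimeter traced with G1 moves after a G0 lift.

; perimeter-only toolpath
G21 ; units = mm
G90 ; absolute positioning
G28 ; home
; layer 1
G0 Z4.40
G0 X10.80 Y6.00
G1 X7.48 Y10.57
G1 X2.12 Y8.82
G1 X2.12 Y3.18
G1 X7.48 Y1.43
G1 X10.80 Y6.00
; layer 2
G0 Z8.80
G0 X9.60 Y6.00
G1 X7.11 Y9.43
G1 X3.09 Y8.12
G1 X3.09 Y3.88
G1 X7.11 Y2.57
G1 X9.60 Y6.00
; layer 3
G0 Z13.20
G0 X8.40 Y6.00
G1 X6.74 Y8.28
G1 X4.06 Y7.41
G1 X4.06 Y4.59
G1 X6.74 Y3.72
G1 X8.40 Y6.00
; layer 4
G0 Z17.60
G0 X7.20 Y6.00
G1 X6.37 Y7.14
G1 X5.03 Y6.71
G1 X5.03 Y5.29
G1 X6.37 Y4.86
G1 X7.20 Y6.00
M2 ; end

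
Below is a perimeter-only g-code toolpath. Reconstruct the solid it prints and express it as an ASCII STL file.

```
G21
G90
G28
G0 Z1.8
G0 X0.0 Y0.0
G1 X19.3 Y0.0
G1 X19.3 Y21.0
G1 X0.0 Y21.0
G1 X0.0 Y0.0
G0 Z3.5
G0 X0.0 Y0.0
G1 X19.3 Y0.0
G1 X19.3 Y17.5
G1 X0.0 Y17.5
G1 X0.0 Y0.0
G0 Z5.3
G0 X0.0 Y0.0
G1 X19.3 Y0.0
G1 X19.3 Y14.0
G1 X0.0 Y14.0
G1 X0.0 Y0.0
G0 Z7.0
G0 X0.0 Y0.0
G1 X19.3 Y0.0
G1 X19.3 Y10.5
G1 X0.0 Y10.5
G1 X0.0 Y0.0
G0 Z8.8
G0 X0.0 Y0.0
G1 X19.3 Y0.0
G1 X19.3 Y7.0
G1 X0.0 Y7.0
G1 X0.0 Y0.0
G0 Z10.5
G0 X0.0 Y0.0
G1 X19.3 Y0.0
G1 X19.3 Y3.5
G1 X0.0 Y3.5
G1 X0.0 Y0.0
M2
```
solid part
  facet normal 0.0000 0.0000 -1.0000
    outer loop
      vertex 19.3 24.5 0.0
      vertex 19.3 0.0 0.0
      vertex 0.0 0.0 0.0
    endloop
  endfacet
  facet normal 0.0000 0.0000 -1.0000
    outer loop
      vertex 0.0 24.5 0.0
      vertex 19.3 24.5 0.0
      vertex 0.0 0.0 0.0
    endloop
  endfacet
  facet normal 0.0000 -1.0000 0.0000
    outer loop
      vertex 0.0 0.0 0.0
      vertex 19.3 0.0 0.0
      vertex 19.3 0.0 12.3
    endloop
  endfacet
  facet normal 0.0000 -1.0000 0.0000
    outer loop
      vertex 0.0 0.0 0.0
      vertex 19.3 0.0 12.3
      vertex 0.0 0.0 12.3
    endloop
  endfacet
  facet normal 0.0000 0.4487 0.8937
    outer loop
      vertex 0.0 0.0 12.3
      vertex 19.3 0.0 12.3
      vertex 19.3 24.5 0.0
    endloop
  endfacet
  facet normal 0.0000 0.4487 0.8937
    outer loop
      vertex 0.0 0.0 12.3
      vertex 19.3 24.5 0.0
      vertex 0.0 24.5 0.0
    endloop
  endfacet
  facet normal -1.0000 0.0000 0.0000
    outer loop
      vertex 0.0 0.0 12.3
      vertex 0.0 24.5 0.0
      vertex 0.0 0.0 0.0
    endloop
  endfacet
  facet normal 1.0000 0.0000 0.0000
    outer loop
      vertex 19.3 0.0 0.0
      vertex 19.3 24.5 0.0
      vertex 19.3 0.0 12.3
    endloop
  endfacet
endsolid part

The G0 Z moves step by Δz≈1.8 mm. The G1 loops shrink linearly with z, so the solid tapers from its base footprint up to z≈12.3. Closing with a flat bottom cap and the tapered top and triangulating gives 8 facets — a wedge (ramp): 19.3 × 24.5 mm base, rising to 12.3 mm along the y=0 edge and sloping linearly to z=0 at y=24.5.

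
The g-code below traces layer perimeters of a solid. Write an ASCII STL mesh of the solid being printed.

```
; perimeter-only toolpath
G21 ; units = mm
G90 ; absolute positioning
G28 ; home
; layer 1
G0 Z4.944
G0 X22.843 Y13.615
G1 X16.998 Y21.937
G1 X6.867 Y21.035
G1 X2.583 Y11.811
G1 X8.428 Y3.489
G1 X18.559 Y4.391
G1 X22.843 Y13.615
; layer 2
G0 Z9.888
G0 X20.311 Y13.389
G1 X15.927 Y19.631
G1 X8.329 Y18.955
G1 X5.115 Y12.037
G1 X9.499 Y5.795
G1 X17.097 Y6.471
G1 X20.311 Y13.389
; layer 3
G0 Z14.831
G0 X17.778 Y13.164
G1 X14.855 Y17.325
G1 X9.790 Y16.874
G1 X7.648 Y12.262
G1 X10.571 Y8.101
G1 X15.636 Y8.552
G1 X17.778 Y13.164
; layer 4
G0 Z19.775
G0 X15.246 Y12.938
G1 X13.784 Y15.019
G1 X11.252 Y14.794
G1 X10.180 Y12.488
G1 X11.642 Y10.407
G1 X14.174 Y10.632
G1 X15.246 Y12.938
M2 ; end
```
solid part
  facet normal 0.0000 0.0000 -1.0000
    outer loop
      vertex 5.406 23.116 0.000
      vertex 18.069 24.243 0.000
      vertex 25.376 13.840 0.000
    endloop
  endfacet
  facet normal 0.0000 0.0000 -1.0000
    outer loop
      vertex 0.050 11.586 0.000
      vertex 5.406 23.116 0.000
      vertex 25.376 13.840 0.000
    endloop
  endfacet
  facet normal 0.0000 0.0000 -1.0000
    outer loop
      vertex 7.357 1.183 0.000
      vertex 0.050 11.586 0.000
      vertex 25.376 13.840 0.000
    endloop
  endfacet
  facet normal 0.0000 0.0000 -1.0000
    outer loop
      vertex 20.020 2.310 0.000
      vertex 7.357 1.183 0.000
      vertex 25.376 13.840 0.000
    endloop
  endfacet
  facet normal 0.7475 0.5250 0.4069
    outer loop
      vertex 25.376 13.840 0.000
      vertex 18.069 24.243 0.000
      vertex 12.713 12.713 24.719
    endloop
  endfacet
  facet normal -0.0810 0.9099 0.4069
    outer loop
      vertex 18.069 24.243 0.000
      vertex 5.406 23.116 0.000
      vertex 12.713 12.713 24.719
    endloop
  endfacet
  facet normal -0.8285 0.3848 0.4069
    outer loop
      vertex 5.406 23.116 0.000
      vertex 0.050 11.586 0.000
      vertex 12.713 12.713 24.719
    endloop
  endfacet
  facet normal -0.7475 -0.5250 0.4069
    outer loop
      vertex 0.050 11.586 0.000
      vertex 7.357 1.183 0.000
      vertex 12.713 12.713 24.719
    endloop
  endfacet
  facet normal 0.0810 -0.9099 0.4069
    outer loop
      vertex 7.357 1.183 0.000
      vertex 20.020 2.310 0.000
      vertex 12.713 12.713 24.719
    endloop
  endfacet
  facet normal 0.8285 -0.3848 0.4069
    outer loop
      vertex 20.020 2.310 0.000
      vertex 25.376 13.840 0.000
      vertex 12.713 12.713 24.719
    endloop
  endfacet
endsolid part

The G0 Z moves step by Δz≈4.944 mm. The G1 loops shrink linearly with z, so the solid tapers from its base footprint up to z≈24.7. Closing with a flat bottom cap and the tapered top and triangulating gives 10 facets — a regular 6-sided pyramid, base circumscribed radius ≈ 12.7 mm, apex at z ≈ 24.7 mm.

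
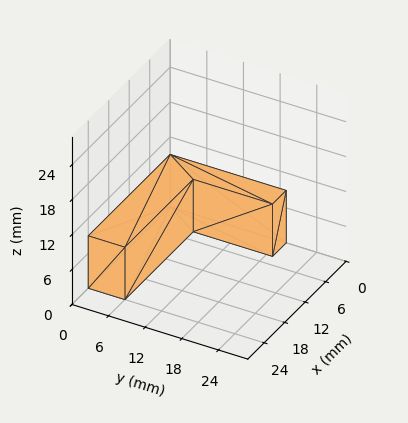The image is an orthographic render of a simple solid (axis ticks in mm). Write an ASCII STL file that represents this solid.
Reading the render: the shape is an L-shaped prism: outer 24 × 19 mm, arm thicknesses ≈ 6 mm (horizontal) and 4 mm (vertical), extruded 9 mm in z (dimensions read to the nearest mm from the axis ticks). For the STL, each face is triangulated and given an outward normal.

solid part
  facet normal 0.0000 0.0000 -1.0000
    outer loop
      vertex 24.000 6.000 0.000
      vertex 24.000 0.000 0.000
      vertex 0.000 0.000 0.000
    endloop
  endfacet
  facet normal 0.0000 0.0000 -1.0000
    outer loop
      vertex 4.000 6.000 0.000
      vertex 24.000 6.000 0.000
      vertex 0.000 0.000 0.000
    endloop
  endfacet
  facet normal 0.0000 0.0000 -1.0000
    outer loop
      vertex 4.000 19.000 0.000
      vertex 4.000 6.000 0.000
      vertex 0.000 0.000 0.000
    endloop
  endfacet
  facet normal 0.0000 0.0000 -1.0000
    outer loop
      vertex 0.000 19.000 0.000
      vertex 4.000 19.000 0.000
      vertex 0.000 0.000 0.000
    endloop
  endfacet
  facet normal 0.0000 0.0000 1.0000
    outer loop
      vertex 0.000 0.000 9.000
      vertex 24.000 0.000 9.000
      vertex 24.000 6.000 9.000
    endloop
  endfacet
  facet normal 0.0000 0.0000 1.0000
    outer loop
      vertex 0.000 0.000 9.000
      vertex 24.000 6.000 9.000
      vertex 4.000 6.000 9.000
    endloop
  endfacet
  facet normal 0.0000 0.0000 1.0000
    outer loop
      vertex 0.000 0.000 9.000
      vertex 4.000 6.000 9.000
      vertex 4.000 19.000 9.000
    endloop
  endfacet
  facet normal 0.0000 0.0000 1.0000
    outer loop
      vertex 0.000 0.000 9.000
      vertex 4.000 19.000 9.000
      vertex 0.000 19.000 9.000
    endloop
  endfacet
  facet normal 0.0000 -1.0000 0.0000
    outer loop
      vertex 0.000 0.000 0.000
      vertex 24.000 0.000 0.000
      vertex 24.000 0.000 9.000
    endloop
  endfacet
  facet normal 0.0000 -1.0000 0.0000
    outer loop
      vertex 0.000 0.000 0.000
      vertex 24.000 0.000 9.000
      vertex 0.000 0.000 9.000
    endloop
  endfacet
  facet normal 1.0000 0.0000 0.0000
    outer loop
      vertex 24.000 0.000 0.000
      vertex 24.000 6.000 0.000
      vertex 24.000 6.000 9.000
    endloop
  endfacet
  facet normal 1.0000 0.0000 0.0000
    outer loop
      vertex 24.000 0.000 0.000
      vertex 24.000 6.000 9.000
      vertex 24.000 0.000 9.000
    endloop
  endfacet
  facet normal 0.0000 1.0000 0.0000
    outer loop
      vertex 24.000 6.000 0.000
      vertex 4.000 6.000 0.000
      vertex 4.000 6.000 9.000
    endloop
  endfacet
  facet normal 0.0000 1.0000 0.0000
    outer loop
      vertex 24.000 6.000 0.000
      vertex 4.000 6.000 9.000
      vertex 24.000 6.000 9.000
    endloop
  endfacet
  facet normal 1.0000 0.0000 0.0000
    outer loop
      vertex 4.000 6.000 0.000
      vertex 4.000 19.000 0.000
      vertex 4.000 19.000 9.000
    endloop
  endfacet
  facet normal 1.0000 0.0000 0.0000
    outer loop
      vertex 4.000 6.000 0.000
      vertex 4.000 19.000 9.000
      vertex 4.000 6.000 9.000
    endloop
  endfacet
  facet normal 0.0000 1.0000 0.0000
    outer loop
      vertex 4.000 19.000 0.000
      vertex 0.000 19.000 0.000
      vertex 0.000 19.000 9.000
    endloop
  endfacet
  facet normal 0.0000 1.0000 0.0000
    outer loop
      vertex 4.000 19.000 0.000
      vertex 0.000 19.000 9.000
      vertex 4.000 19.000 9.000
    endloop
  endfacet
  facet normal -1.0000 0.0000 0.0000
    outer loop
      vertex 0.000 19.000 0.000
      vertex 0.000 0.000 0.000
      vertex 0.000 0.000 9.000
    endloop
  endfacet
  facet normal -1.0000 0.0000 0.0000
    outer loop
      vertex 0.000 19.000 0.000
      vertex 0.000 0.000 9.000
      vertex 0.000 19.000 9.000
    endloop
  endfacet
endsolid part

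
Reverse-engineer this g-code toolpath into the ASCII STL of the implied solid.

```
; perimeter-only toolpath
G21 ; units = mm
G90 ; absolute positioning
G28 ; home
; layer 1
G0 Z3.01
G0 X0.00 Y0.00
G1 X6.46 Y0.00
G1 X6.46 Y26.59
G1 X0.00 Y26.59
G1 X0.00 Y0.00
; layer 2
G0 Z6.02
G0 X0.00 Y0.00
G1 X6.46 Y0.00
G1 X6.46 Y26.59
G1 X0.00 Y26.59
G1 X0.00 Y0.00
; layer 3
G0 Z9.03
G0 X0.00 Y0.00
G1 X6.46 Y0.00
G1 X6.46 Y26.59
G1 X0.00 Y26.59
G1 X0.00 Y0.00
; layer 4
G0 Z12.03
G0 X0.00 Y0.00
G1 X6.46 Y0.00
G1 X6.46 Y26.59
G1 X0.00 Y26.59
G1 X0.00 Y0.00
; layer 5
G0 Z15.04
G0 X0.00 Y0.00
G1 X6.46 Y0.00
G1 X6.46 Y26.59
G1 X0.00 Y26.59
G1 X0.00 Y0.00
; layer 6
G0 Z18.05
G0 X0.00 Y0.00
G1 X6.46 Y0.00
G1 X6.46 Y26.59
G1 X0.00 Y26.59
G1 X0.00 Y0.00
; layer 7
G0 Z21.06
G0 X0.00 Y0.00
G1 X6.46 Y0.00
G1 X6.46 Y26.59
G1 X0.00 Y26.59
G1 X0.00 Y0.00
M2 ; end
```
solid part
  facet normal 0.0000 0.0000 -1.0000
    outer loop
      vertex 6.46 26.59 0.00
      vertex 6.46 0.00 0.00
      vertex 0.00 0.00 0.00
    endloop
  endfacet
  facet normal 0.0000 0.0000 -1.0000
    outer loop
      vertex 0.00 26.59 0.00
      vertex 6.46 26.59 0.00
      vertex 0.00 0.00 0.00
    endloop
  endfacet
  facet normal 0.0000 0.0000 1.0000
    outer loop
      vertex 0.00 0.00 21.06
      vertex 6.46 0.00 21.06
      vertex 6.46 26.59 21.06
    endloop
  endfacet
  facet normal 0.0000 0.0000 1.0000
    outer loop
      vertex 0.00 0.00 21.06
      vertex 6.46 26.59 21.06
      vertex 0.00 26.59 21.06
    endloop
  endfacet
  facet normal 0.0000 -1.0000 0.0000
    outer loop
      vertex 0.00 0.00 0.00
      vertex 6.46 0.00 0.00
      vertex 6.46 0.00 21.06
    endloop
  endfacet
  facet normal 0.0000 -1.0000 0.0000
    outer loop
      vertex 0.00 0.00 0.00
      vertex 6.46 0.00 21.06
      vertex 0.00 0.00 21.06
    endloop
  endfacet
  facet normal 0.0000 1.0000 0.0000
    outer loop
      vertex 6.46 26.59 21.06
      vertex 6.46 26.59 0.00
      vertex 0.00 26.59 0.00
    endloop
  endfacet
  facet normal 0.0000 1.0000 0.0000
    outer loop
      vertex 0.00 26.59 21.06
      vertex 6.46 26.59 21.06
      vertex 0.00 26.59 0.00
    endloop
  endfacet
  facet normal -1.0000 0.0000 0.0000
    outer loop
      vertex 0.00 26.59 21.06
      vertex 0.00 26.59 0.00
      vertex 0.00 0.00 0.00
    endloop
  endfacet
  facet normal -1.0000 0.0000 0.0000
    outer loop
      vertex 0.00 0.00 21.06
      vertex 0.00 26.59 21.06
      vertex 0.00 0.00 0.00
    endloop
  endfacet
  facet normal 1.0000 0.0000 0.0000
    outer loop
      vertex 6.46 0.00 0.00
      vertex 6.46 26.59 0.00
      vertex 6.46 26.59 21.06
    endloop
  endfacet
  facet normal 1.0000 0.0000 0.0000
    outer loop
      vertex 6.46 0.00 0.00
      vertex 6.46 26.59 21.06
      vertex 6.46 0.00 21.06
    endloop
  endfacet
endsolid part

The G0 Z moves step by Δz≈3.01 mm. Every layer's G1 loop is the same polygon, so the solid is a straight extrusion of it from z=0 to z≈21.1. Closing with flat bottom and top caps and triangulating gives 12 facets — a rectangular box, roughly 6.46 × 26.6 mm footprint and 21.1 mm tall.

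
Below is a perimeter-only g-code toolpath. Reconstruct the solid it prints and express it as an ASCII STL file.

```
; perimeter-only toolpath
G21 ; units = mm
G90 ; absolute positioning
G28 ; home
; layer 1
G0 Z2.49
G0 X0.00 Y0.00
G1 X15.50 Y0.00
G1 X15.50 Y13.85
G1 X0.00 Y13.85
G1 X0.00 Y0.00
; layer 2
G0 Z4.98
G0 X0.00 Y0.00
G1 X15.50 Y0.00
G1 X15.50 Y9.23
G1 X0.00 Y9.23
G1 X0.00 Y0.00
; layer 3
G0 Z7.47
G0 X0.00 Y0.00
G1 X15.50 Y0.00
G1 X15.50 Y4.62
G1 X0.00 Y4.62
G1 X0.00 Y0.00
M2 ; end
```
solid part
  facet normal 0.0000 0.0000 -1.0000
    outer loop
      vertex 15.50 18.46 0.00
      vertex 15.50 0.00 0.00
      vertex 0.00 0.00 0.00
    endloop
  endfacet
  facet normal 0.0000 0.0000 -1.0000
    outer loop
      vertex 0.00 18.46 0.00
      vertex 15.50 18.46 0.00
      vertex 0.00 0.00 0.00
    endloop
  endfacet
  facet normal 0.0000 -1.0000 0.0000
    outer loop
      vertex 0.00 0.00 0.00
      vertex 15.50 0.00 0.00
      vertex 15.50 0.00 9.96
    endloop
  endfacet
  facet normal 0.0000 -1.0000 0.0000
    outer loop
      vertex 0.00 0.00 0.00
      vertex 15.50 0.00 9.96
      vertex 0.00 0.00 9.96
    endloop
  endfacet
  facet normal 0.0000 0.4748 0.8801
    outer loop
      vertex 0.00 0.00 9.96
      vertex 15.50 0.00 9.96
      vertex 15.50 18.46 0.00
    endloop
  endfacet
  facet normal 0.0000 0.4748 0.8801
    outer loop
      vertex 0.00 0.00 9.96
      vertex 15.50 18.46 0.00
      vertex 0.00 18.46 0.00
    endloop
  endfacet
  facet normal -1.0000 0.0000 0.0000
    outer loop
      vertex 0.00 0.00 9.96
      vertex 0.00 18.46 0.00
      vertex 0.00 0.00 0.00
    endloop
  endfacet
  facet normal 1.0000 0.0000 0.0000
    outer loop
      vertex 15.50 0.00 0.00
      vertex 15.50 18.46 0.00
      vertex 15.50 0.00 9.96
    endloop
  endfacet
endsolid part

The G0 Z moves step by Δz≈2.49 mm. The G1 loops shrink linearly with z, so the solid tapers from its base footprint up to z≈9.96. Closing with a flat bottom cap and the tapered top and triangulating gives 8 facets — a wedge (ramp): 15.5 × 18.5 mm base, rising to 9.96 mm along the y=0 edge and sloping linearly to z=0 at y=18.5.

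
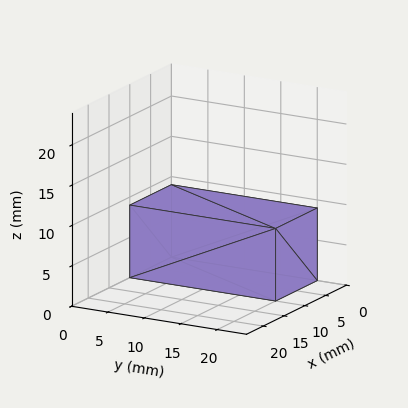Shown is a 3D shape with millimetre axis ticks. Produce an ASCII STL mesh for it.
Reading the render: the shape is a rectangular box, roughly 10 × 20 mm footprint and 9 mm tall (dimensions read to the nearest mm from the axis ticks). For the STL, each face is triangulated and given an outward normal.

solid part
  facet normal 0.0000 0.0000 -1.0000
    outer loop
      vertex 10.000 20.000 0.000
      vertex 10.000 0.000 0.000
      vertex 0.000 0.000 0.000
    endloop
  endfacet
  facet normal 0.0000 0.0000 -1.0000
    outer loop
      vertex 0.000 20.000 0.000
      vertex 10.000 20.000 0.000
      vertex 0.000 0.000 0.000
    endloop
  endfacet
  facet normal 0.0000 0.0000 1.0000
    outer loop
      vertex 0.000 0.000 9.000
      vertex 10.000 0.000 9.000
      vertex 10.000 20.000 9.000
    endloop
  endfacet
  facet normal 0.0000 0.0000 1.0000
    outer loop
      vertex 0.000 0.000 9.000
      vertex 10.000 20.000 9.000
      vertex 0.000 20.000 9.000
    endloop
  endfacet
  facet normal 0.0000 -1.0000 0.0000
    outer loop
      vertex 0.000 0.000 0.000
      vertex 10.000 0.000 0.000
      vertex 10.000 0.000 9.000
    endloop
  endfacet
  facet normal 0.0000 -1.0000 0.0000
    outer loop
      vertex 0.000 0.000 0.000
      vertex 10.000 0.000 9.000
      vertex 0.000 0.000 9.000
    endloop
  endfacet
  facet normal 0.0000 1.0000 0.0000
    outer loop
      vertex 10.000 20.000 9.000
      vertex 10.000 20.000 0.000
      vertex 0.000 20.000 0.000
    endloop
  endfacet
  facet normal 0.0000 1.0000 0.0000
    outer loop
      vertex 0.000 20.000 9.000
      vertex 10.000 20.000 9.000
      vertex 0.000 20.000 0.000
    endloop
  endfacet
  facet normal -1.0000 0.0000 0.0000
    outer loop
      vertex 0.000 20.000 9.000
      vertex 0.000 20.000 0.000
      vertex 0.000 0.000 0.000
    endloop
  endfacet
  facet normal -1.0000 0.0000 0.0000
    outer loop
      vertex 0.000 0.000 9.000
      vertex 0.000 20.000 9.000
      vertex 0.000 0.000 0.000
    endloop
  endfacet
  facet normal 1.0000 0.0000 0.0000
    outer loop
      vertex 10.000 0.000 0.000
      vertex 10.000 20.000 0.000
      vertex 10.000 20.000 9.000
    endloop
  endfacet
  facet normal 1.0000 0.0000 0.0000
    outer loop
      vertex 10.000 0.000 0.000
      vertex 10.000 20.000 9.000
      vertex 10.000 0.000 9.000
    endloop
  endfacet
endsolid part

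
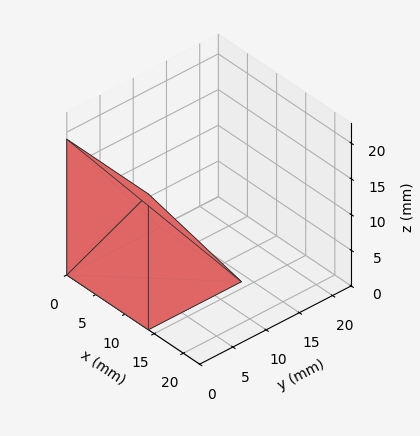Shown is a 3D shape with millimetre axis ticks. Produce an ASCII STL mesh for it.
Reading the render: the shape is a wedge (ramp): 14 × 14 mm base, rising to 19 mm along the y=0 edge and sloping linearly to z=0 at y=14 (dimensions read to the nearest mm from the axis ticks). For the STL, each face is triangulated and given an outward normal.

solid part
  facet normal 0.0000 0.0000 -1.0000
    outer loop
      vertex 14.0 14.0 0.0
      vertex 14.0 0.0 0.0
      vertex 0.0 0.0 0.0
    endloop
  endfacet
  facet normal 0.0000 0.0000 -1.0000
    outer loop
      vertex 0.0 14.0 0.0
      vertex 14.0 14.0 0.0
      vertex 0.0 0.0 0.0
    endloop
  endfacet
  facet normal 0.0000 -1.0000 0.0000
    outer loop
      vertex 0.0 0.0 0.0
      vertex 14.0 0.0 0.0
      vertex 14.0 0.0 19.0
    endloop
  endfacet
  facet normal 0.0000 -1.0000 0.0000
    outer loop
      vertex 0.0 0.0 0.0
      vertex 14.0 0.0 19.0
      vertex 0.0 0.0 19.0
    endloop
  endfacet
  facet normal 0.0000 0.8051 0.5932
    outer loop
      vertex 0.0 0.0 19.0
      vertex 14.0 0.0 19.0
      vertex 14.0 14.0 0.0
    endloop
  endfacet
  facet normal 0.0000 0.8051 0.5932
    outer loop
      vertex 0.0 0.0 19.0
      vertex 14.0 14.0 0.0
      vertex 0.0 14.0 0.0
    endloop
  endfacet
  facet normal -1.0000 0.0000 0.0000
    outer loop
      vertex 0.0 0.0 19.0
      vertex 0.0 14.0 0.0
      vertex 0.0 0.0 0.0
    endloop
  endfacet
  facet normal 1.0000 0.0000 0.0000
    outer loop
      vertex 14.0 0.0 0.0
      vertex 14.0 14.0 0.0
      vertex 14.0 0.0 19.0
    endloop
  endfacet
endsolid part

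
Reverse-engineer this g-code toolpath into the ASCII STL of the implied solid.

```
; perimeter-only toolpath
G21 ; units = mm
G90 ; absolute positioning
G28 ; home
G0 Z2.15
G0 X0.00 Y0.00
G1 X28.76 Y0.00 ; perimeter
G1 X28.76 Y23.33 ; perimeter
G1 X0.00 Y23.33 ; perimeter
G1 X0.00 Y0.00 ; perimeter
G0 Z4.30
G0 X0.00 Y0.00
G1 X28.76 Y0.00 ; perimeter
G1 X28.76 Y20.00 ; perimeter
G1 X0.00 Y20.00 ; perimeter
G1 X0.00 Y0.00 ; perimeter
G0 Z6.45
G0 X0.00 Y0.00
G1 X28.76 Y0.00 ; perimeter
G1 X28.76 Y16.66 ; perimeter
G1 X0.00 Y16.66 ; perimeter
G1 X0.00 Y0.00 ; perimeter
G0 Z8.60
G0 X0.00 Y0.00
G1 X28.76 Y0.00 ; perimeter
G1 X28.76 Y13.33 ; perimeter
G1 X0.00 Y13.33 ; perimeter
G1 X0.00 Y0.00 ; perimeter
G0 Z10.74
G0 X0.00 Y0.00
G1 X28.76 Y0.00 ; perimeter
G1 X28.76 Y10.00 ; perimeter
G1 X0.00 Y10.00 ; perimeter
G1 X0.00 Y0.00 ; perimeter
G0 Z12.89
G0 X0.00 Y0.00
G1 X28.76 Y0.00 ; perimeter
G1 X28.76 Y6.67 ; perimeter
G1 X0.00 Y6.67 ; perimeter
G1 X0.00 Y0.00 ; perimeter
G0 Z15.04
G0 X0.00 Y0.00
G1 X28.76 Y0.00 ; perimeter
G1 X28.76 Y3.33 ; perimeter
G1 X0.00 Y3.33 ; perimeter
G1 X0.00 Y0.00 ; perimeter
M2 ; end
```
solid part
  facet normal 0.0000 0.0000 -1.0000
    outer loop
      vertex 28.76 26.66 0.00
      vertex 28.76 0.00 0.00
      vertex 0.00 0.00 0.00
    endloop
  endfacet
  facet normal 0.0000 0.0000 -1.0000
    outer loop
      vertex 0.00 26.66 0.00
      vertex 28.76 26.66 0.00
      vertex 0.00 0.00 0.00
    endloop
  endfacet
  facet normal 0.0000 -1.0000 0.0000
    outer loop
      vertex 0.00 0.00 0.00
      vertex 28.76 0.00 0.00
      vertex 28.76 0.00 17.19
    endloop
  endfacet
  facet normal 0.0000 -1.0000 0.0000
    outer loop
      vertex 0.00 0.00 0.00
      vertex 28.76 0.00 17.19
      vertex 0.00 0.00 17.19
    endloop
  endfacet
  facet normal 0.0000 0.5419 0.8404
    outer loop
      vertex 0.00 0.00 17.19
      vertex 28.76 0.00 17.19
      vertex 28.76 26.66 0.00
    endloop
  endfacet
  facet normal 0.0000 0.5419 0.8404
    outer loop
      vertex 0.00 0.00 17.19
      vertex 28.76 26.66 0.00
      vertex 0.00 26.66 0.00
    endloop
  endfacet
  facet normal -1.0000 0.0000 0.0000
    outer loop
      vertex 0.00 0.00 17.19
      vertex 0.00 26.66 0.00
      vertex 0.00 0.00 0.00
    endloop
  endfacet
  facet normal 1.0000 0.0000 0.0000
    outer loop
      vertex 28.76 0.00 0.00
      vertex 28.76 26.66 0.00
      vertex 28.76 0.00 17.19
    endloop
  endfacet
endsolid part

The G0 Z moves step by Δz≈2.15 mm. The G1 loops shrink linearly with z, so the solid tapers from its base footprint up to z≈17.2. Closing with a flat bottom cap and the tapered top and triangulating gives 8 facets — a wedge (ramp): 28.8 × 26.7 mm base, rising to 17.2 mm along the y=0 edge and sloping linearly to z=0 at y=26.7.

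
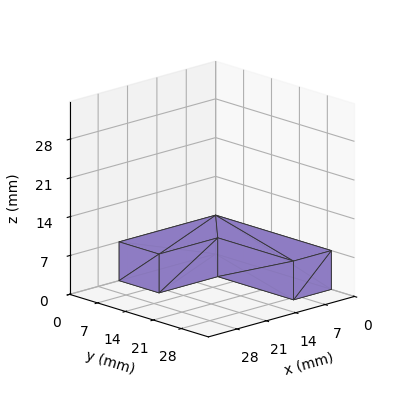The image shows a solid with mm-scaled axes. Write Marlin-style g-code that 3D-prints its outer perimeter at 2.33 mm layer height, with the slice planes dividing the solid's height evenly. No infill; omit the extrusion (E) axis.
Reading the render: the shape is an L-shaped prism: outer 23 × 29 mm, arm thicknesses ≈ 10 mm (horizontal) and 9 mm (vertical), extruded 7 mm in z (dimensions read to the nearest mm from the axis ticks). For the g-code, the solid's height is divided into equal slices at the stated Δz and each level perimeter traced with G1 moves after a G0 lift.

; perimeter-only toolpath
G21 ; units = mm
G90 ; absolute positioning
G28 ; home
; layer 1
G0 Z2.33
G0 X0.00 Y0.00
G1 X23.00 Y0.00
G1 X23.00 Y10.00
G1 X9.00 Y10.00
G1 X9.00 Y29.00
G1 X0.00 Y29.00
G1 X0.00 Y0.00
; layer 2
G0 Z4.67
G0 X0.00 Y0.00
G1 X23.00 Y0.00
G1 X23.00 Y10.00
G1 X9.00 Y10.00
G1 X9.00 Y29.00
G1 X0.00 Y29.00
G1 X0.00 Y0.00
; layer 3
G0 Z7.00
G0 X0.00 Y0.00
G1 X23.00 Y0.00
G1 X23.00 Y10.00
G1 X9.00 Y10.00
G1 X9.00 Y29.00
G1 X0.00 Y29.00
G1 X0.00 Y0.00
M2 ; end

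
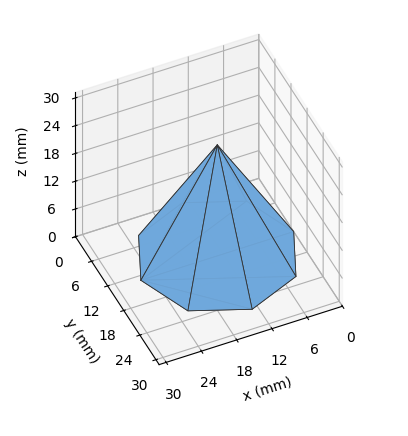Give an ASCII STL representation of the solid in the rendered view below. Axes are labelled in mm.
Reading the render: the shape is a regular 8-sided pyramid, base circumscribed radius ≈ 13 mm, apex at z ≈ 24 mm (dimensions read to the nearest mm from the axis ticks). For the STL, each face is triangulated and given an outward normal.

solid part
  facet normal 0.0000 0.0000 -1.0000
    outer loop
      vertex 13.000 26.000 0.000
      vertex 22.192 22.192 0.000
      vertex 26.000 13.000 0.000
    endloop
  endfacet
  facet normal 0.0000 0.0000 -1.0000
    outer loop
      vertex 3.808 22.192 0.000
      vertex 13.000 26.000 0.000
      vertex 26.000 13.000 0.000
    endloop
  endfacet
  facet normal 0.0000 0.0000 -1.0000
    outer loop
      vertex 0.000 13.000 0.000
      vertex 3.808 22.192 0.000
      vertex 26.000 13.000 0.000
    endloop
  endfacet
  facet normal 0.0000 0.0000 -1.0000
    outer loop
      vertex 3.808 3.808 0.000
      vertex 0.000 13.000 0.000
      vertex 26.000 13.000 0.000
    endloop
  endfacet
  facet normal 0.0000 0.0000 -1.0000
    outer loop
      vertex 13.000 0.000 0.000
      vertex 3.808 3.808 0.000
      vertex 26.000 13.000 0.000
    endloop
  endfacet
  facet normal 0.0000 0.0000 -1.0000
    outer loop
      vertex 22.192 3.808 0.000
      vertex 13.000 0.000 0.000
      vertex 26.000 13.000 0.000
    endloop
  endfacet
  facet normal 0.8262 0.3423 0.4475
    outer loop
      vertex 26.000 13.000 0.000
      vertex 22.192 22.192 0.000
      vertex 13.000 13.000 24.000
    endloop
  endfacet
  facet normal 0.3423 0.8262 0.4475
    outer loop
      vertex 22.192 22.192 0.000
      vertex 13.000 26.000 0.000
      vertex 13.000 13.000 24.000
    endloop
  endfacet
  facet normal -0.3423 0.8262 0.4475
    outer loop
      vertex 13.000 26.000 0.000
      vertex 3.808 22.192 0.000
      vertex 13.000 13.000 24.000
    endloop
  endfacet
  facet normal -0.8262 0.3423 0.4475
    outer loop
      vertex 3.808 22.192 0.000
      vertex 0.000 13.000 0.000
      vertex 13.000 13.000 24.000
    endloop
  endfacet
  facet normal -0.8262 -0.3423 0.4475
    outer loop
      vertex 0.000 13.000 0.000
      vertex 3.808 3.808 0.000
      vertex 13.000 13.000 24.000
    endloop
  endfacet
  facet normal -0.3423 -0.8262 0.4475
    outer loop
      vertex 3.808 3.808 0.000
      vertex 13.000 0.000 0.000
      vertex 13.000 13.000 24.000
    endloop
  endfacet
  facet normal 0.3423 -0.8262 0.4475
    outer loop
      vertex 13.000 0.000 0.000
      vertex 22.192 3.808 0.000
      vertex 13.000 13.000 24.000
    endloop
  endfacet
  facet normal 0.8262 -0.3423 0.4475
    outer loop
      vertex 22.192 3.808 0.000
      vertex 26.000 13.000 0.000
      vertex 13.000 13.000 24.000
    endloop
  endfacet
endsolid part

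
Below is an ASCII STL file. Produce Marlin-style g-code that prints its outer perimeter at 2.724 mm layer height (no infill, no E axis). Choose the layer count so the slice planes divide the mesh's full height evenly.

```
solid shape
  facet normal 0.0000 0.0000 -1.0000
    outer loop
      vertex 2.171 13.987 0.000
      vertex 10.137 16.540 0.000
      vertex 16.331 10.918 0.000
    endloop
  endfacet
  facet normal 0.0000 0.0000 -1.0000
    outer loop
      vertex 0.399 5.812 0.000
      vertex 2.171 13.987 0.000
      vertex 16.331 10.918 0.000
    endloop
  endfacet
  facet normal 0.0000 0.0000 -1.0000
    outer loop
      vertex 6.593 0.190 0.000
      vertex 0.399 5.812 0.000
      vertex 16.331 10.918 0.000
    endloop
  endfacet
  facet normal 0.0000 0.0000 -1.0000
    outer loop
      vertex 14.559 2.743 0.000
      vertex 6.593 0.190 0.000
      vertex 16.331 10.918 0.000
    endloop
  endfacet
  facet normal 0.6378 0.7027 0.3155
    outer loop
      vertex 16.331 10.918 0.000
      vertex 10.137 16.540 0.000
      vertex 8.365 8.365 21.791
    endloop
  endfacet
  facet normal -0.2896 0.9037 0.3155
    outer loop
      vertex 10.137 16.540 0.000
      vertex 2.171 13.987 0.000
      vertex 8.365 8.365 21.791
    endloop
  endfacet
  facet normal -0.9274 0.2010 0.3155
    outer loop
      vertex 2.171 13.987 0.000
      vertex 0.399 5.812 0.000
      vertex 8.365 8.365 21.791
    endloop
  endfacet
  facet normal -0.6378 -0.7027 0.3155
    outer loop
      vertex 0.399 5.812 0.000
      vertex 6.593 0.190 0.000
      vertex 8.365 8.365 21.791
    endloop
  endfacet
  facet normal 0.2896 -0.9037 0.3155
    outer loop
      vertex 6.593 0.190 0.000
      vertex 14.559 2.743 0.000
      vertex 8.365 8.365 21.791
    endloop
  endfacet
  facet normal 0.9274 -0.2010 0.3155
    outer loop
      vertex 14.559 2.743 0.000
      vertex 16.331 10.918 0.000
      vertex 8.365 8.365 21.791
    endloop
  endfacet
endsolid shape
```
; perimeter-only toolpath
G21 ; units = mm
G90 ; absolute positioning
G28 ; home
; layer 1
G0 Z2.724
G0 X15.335 Y10.599
G1 X9.915 Y15.518
G1 X2.945 Y13.284
G1 X1.395 Y6.131
G1 X6.814 Y1.212
G1 X13.785 Y3.446
G1 X15.335 Y10.599
; layer 2
G0 Z5.448
G0 X14.339 Y10.280
G1 X9.694 Y14.496
G1 X3.720 Y12.582
G1 X2.391 Y6.450
G1 X7.036 Y2.234
G1 X13.011 Y4.149
G1 X14.339 Y10.280
; layer 3
G0 Z8.172
G0 X13.344 Y9.961
G1 X9.473 Y13.474
G1 X4.494 Y11.879
G1 X3.386 Y6.769
G1 X7.258 Y3.256
G1 X12.236 Y4.851
G1 X13.344 Y9.961
; layer 4
G0 Z10.896
G0 X12.348 Y9.642
G1 X9.251 Y12.453
G1 X5.268 Y11.176
G1 X4.382 Y7.088
G1 X7.479 Y4.277
G1 X11.462 Y5.554
G1 X12.348 Y9.642
; layer 5
G0 Z13.619
G0 X11.352 Y9.322
G1 X9.030 Y11.431
G1 X6.042 Y10.473
G1 X5.378 Y7.408
G1 X7.700 Y5.299
G1 X10.688 Y6.257
G1 X11.352 Y9.322
; layer 6
G0 Z16.343
G0 X10.357 Y9.003
G1 X8.808 Y10.409
G1 X6.816 Y9.771
G1 X6.373 Y7.727
G1 X7.922 Y6.321
G1 X9.913 Y6.959
G1 X10.357 Y9.003
; layer 7
G0 Z19.067
G0 X9.361 Y8.684
G1 X8.587 Y9.387
G1 X7.591 Y9.068
G1 X7.369 Y8.046
G1 X8.143 Y7.343
G1 X9.139 Y7.662
G1 X9.361 Y8.684
M2 ; end

The solid is a regular 6-sided pyramid, base circumscribed radius ≈ 8.37 mm, apex at z ≈ 21.8 mm. Slicing at Δz = 2.724 mm — 8 equal slices spanning the solid's height, so layer i sits at z = i·h/8 — gives 7 non-empty perimeters. Each is a 6-segment closed polygon; G0 lifts to the layer z and rapids to the start vertex, then G1 traces the edges. The cross-section shrinks linearly with z (the slice at the apex is degenerate and omitted).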